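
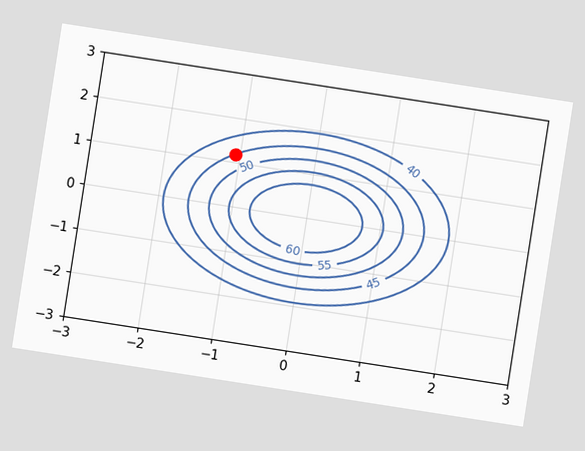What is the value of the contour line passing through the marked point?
45

The chart is tilted about 9° clockwise. The marked point sits on the contour labelled 45.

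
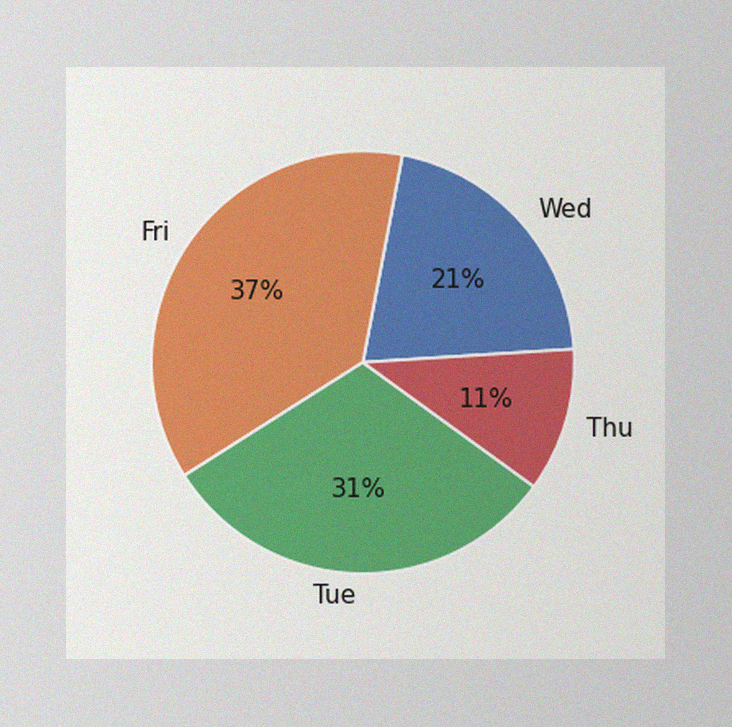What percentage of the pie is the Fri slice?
The image has some photo noise and uneven lighting. The Fri slice takes up 37% of the pie.

37%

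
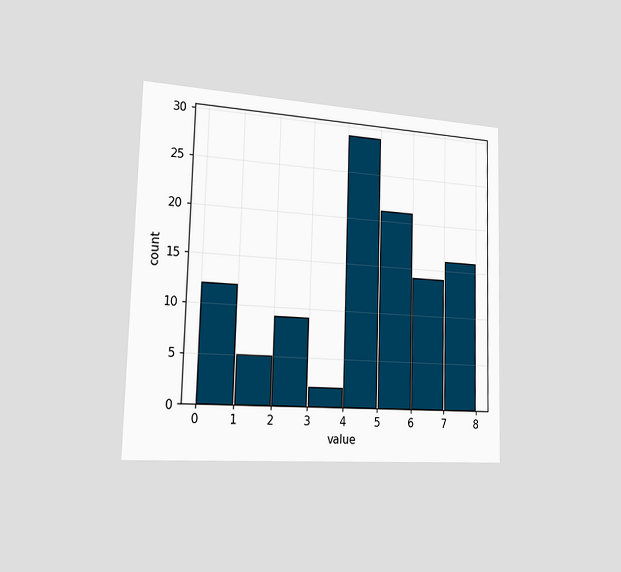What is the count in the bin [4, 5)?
The chart is viewed slightly from the left. The [4, 5) bin has height 29.

29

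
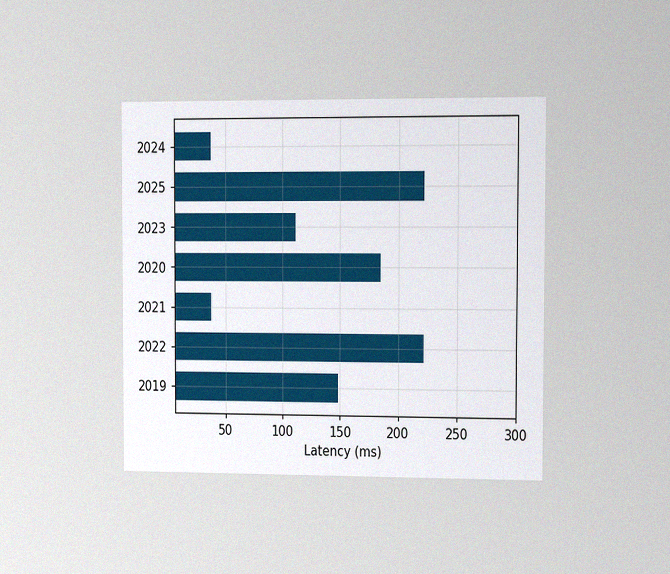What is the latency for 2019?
The chart is viewed slightly from the right, with some photo noise. Reading along the chart's x-axis, the 2019 bar reaches 148ms.

148ms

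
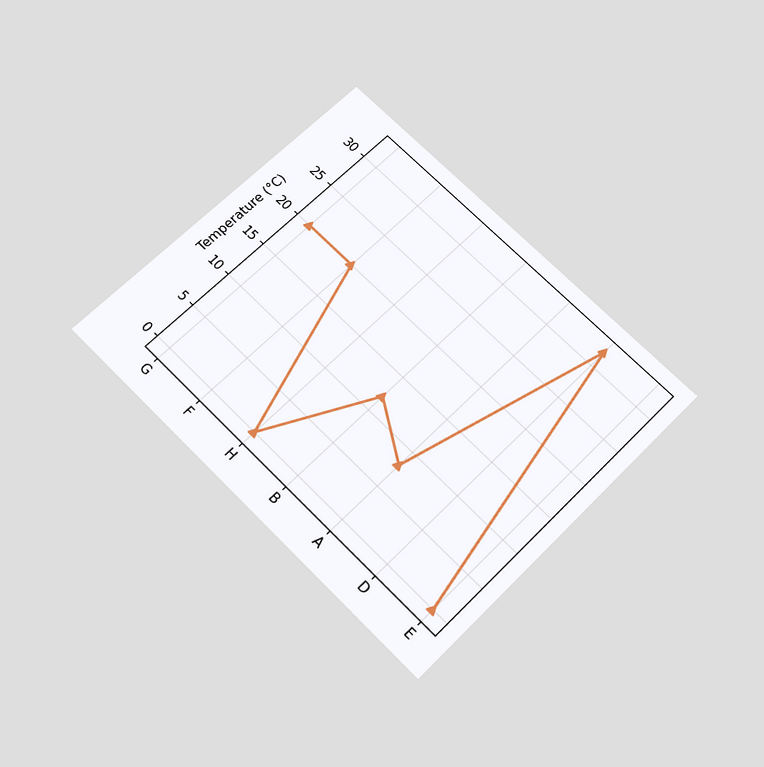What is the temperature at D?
The chart is tilted about 45° clockwise and viewed slightly from below. At D, the line is at 32°C.

32°C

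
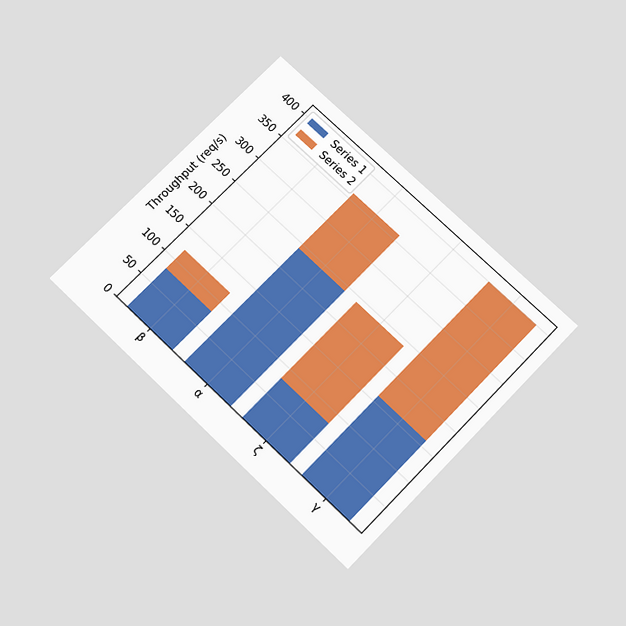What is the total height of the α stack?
360req/s

The chart is tilted about 44° clockwise and viewed slightly from below. The α stack's top reaches 360req/s on the y-axis.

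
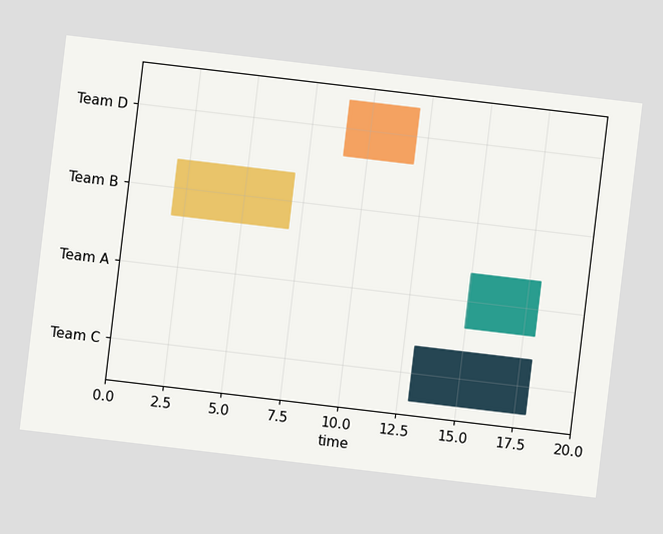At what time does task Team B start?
The chart is tilted about 7° clockwise. The Team B bar begins at t=2.

2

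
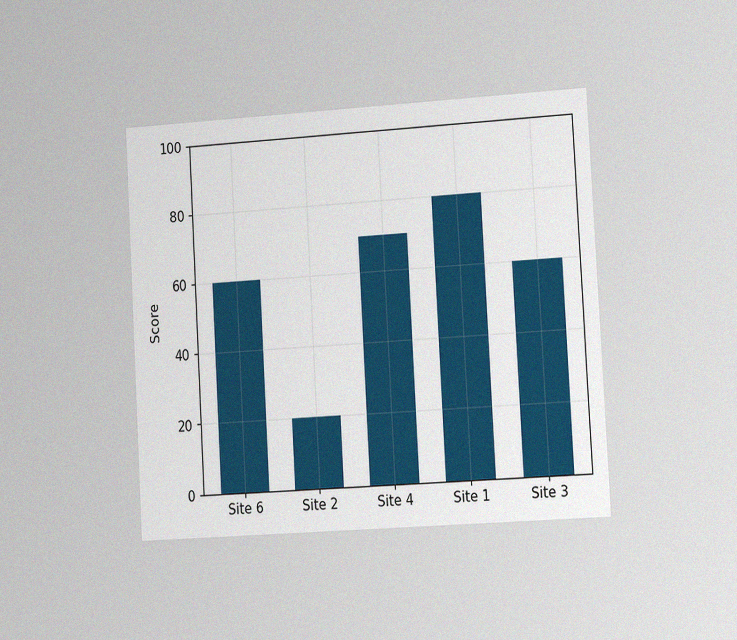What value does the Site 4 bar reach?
The chart is tilted about 3° counter-clockwise and viewed slightly from the right, with some photo noise. Reading along the chart's y-axis, the Site 4 bar reaches 70.

70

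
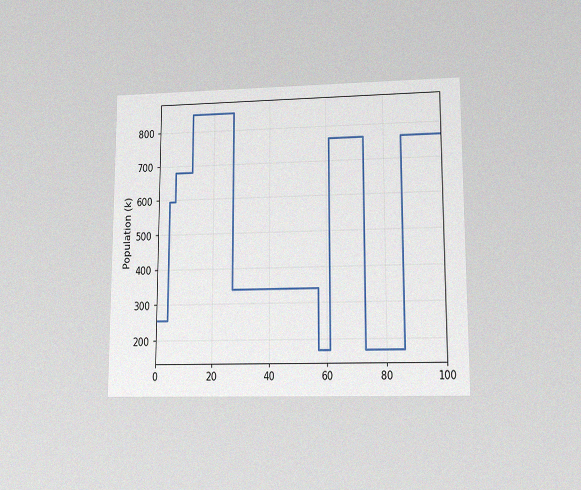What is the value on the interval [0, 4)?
255k

The chart is viewed at a slight angle, with some photo noise. On [0, 4) the step sits at 255k.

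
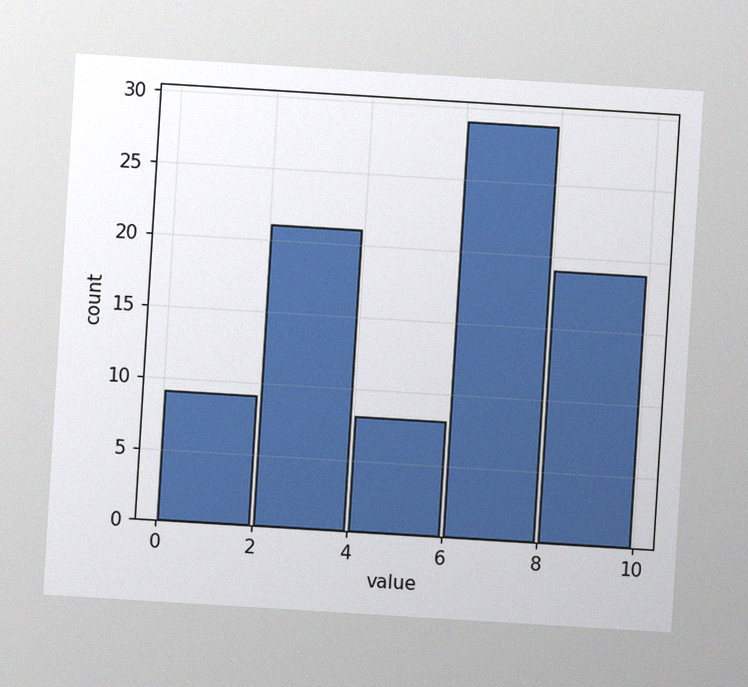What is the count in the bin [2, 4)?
21

The chart is tilted about 3° clockwise, with some photo noise. The [2, 4) bin has height 21.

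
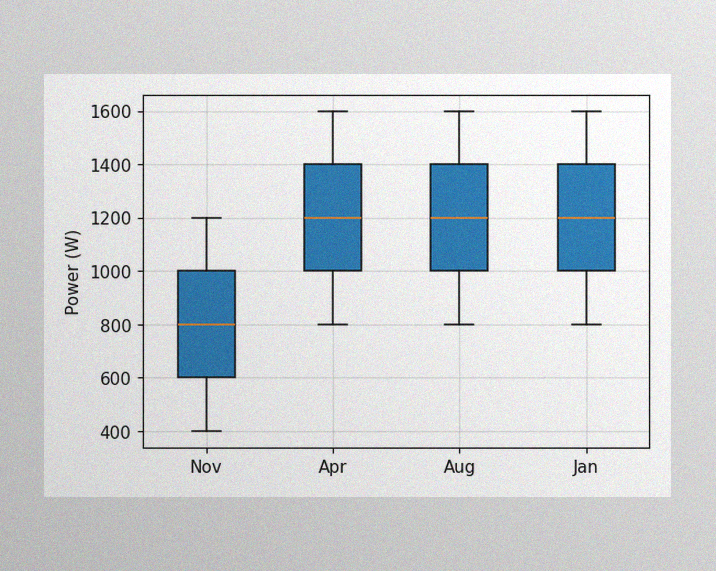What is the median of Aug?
The image has some photo noise and uneven lighting. The median line in the Aug box sits at 1200W.

1200W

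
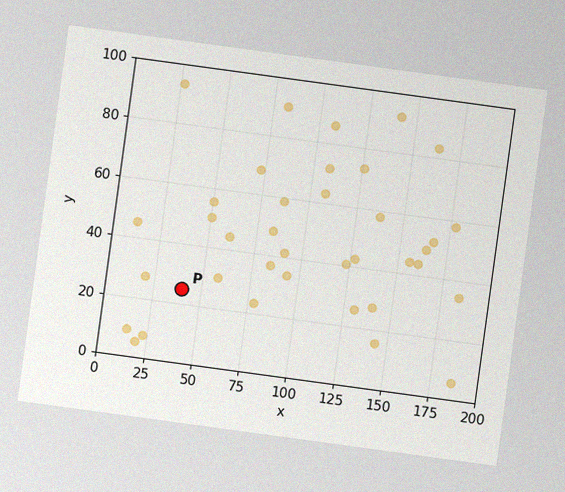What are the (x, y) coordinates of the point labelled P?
The chart is tilted about 8° clockwise, with some photo noise. Following the gridlines from P to each axis, P sits at (40, 25).

(40, 25)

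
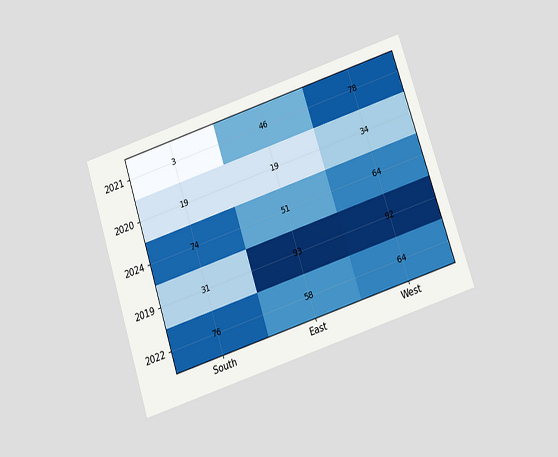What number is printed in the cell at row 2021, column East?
46

The chart is tilted about 18° counter-clockwise and viewed slightly from below. The (2021, East) cell reads 46.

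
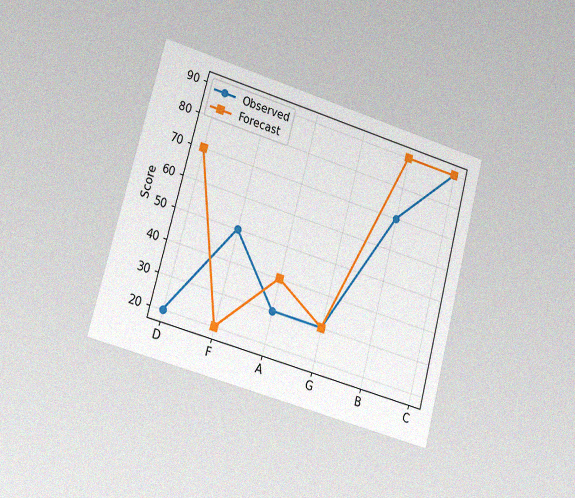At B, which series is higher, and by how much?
The chart is tilted about 15° clockwise and viewed slightly from the left, with some photo noise. At B, Forecast sits above the other line by 20.

Forecast, by 20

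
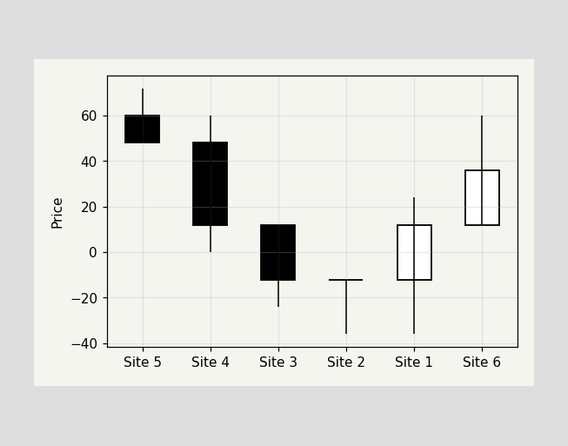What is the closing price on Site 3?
The Site 3 candle closes at -12.

-12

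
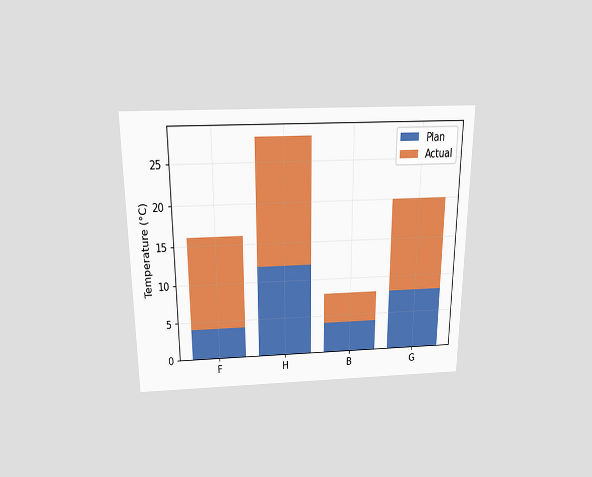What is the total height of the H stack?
The chart is viewed slightly from above. The H stack's top reaches 28°C on the y-axis.

28°C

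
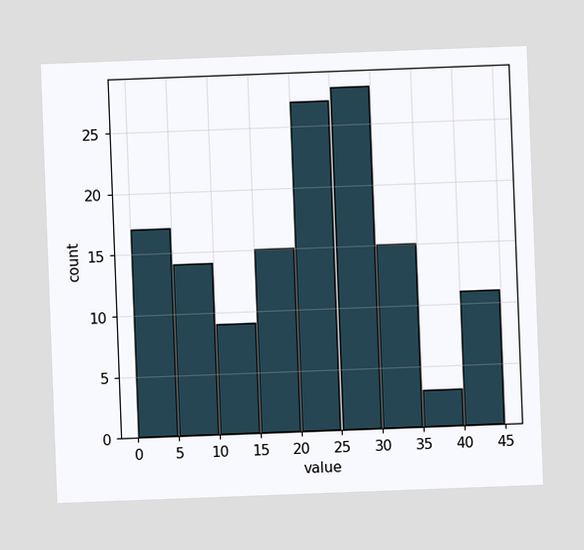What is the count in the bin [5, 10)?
14

The chart is tilted about 2° counter-clockwise. The [5, 10) bin has height 14.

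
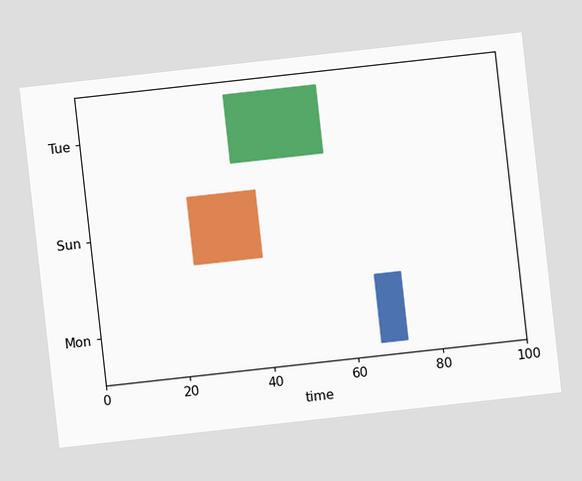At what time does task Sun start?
The chart is tilted about 6° counter-clockwise. The Sun bar begins at t=24.

24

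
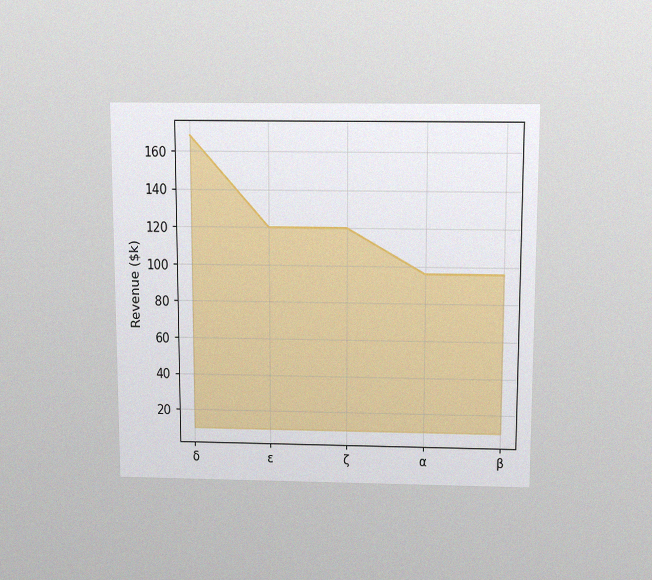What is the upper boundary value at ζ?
The chart is viewed slightly from above, with some photo noise. At ζ the upper boundary is at $120k.

$120k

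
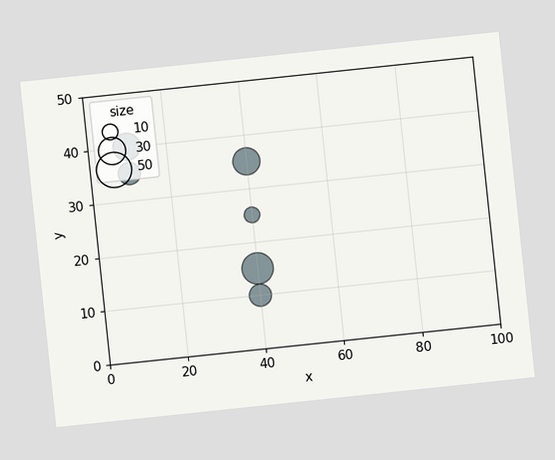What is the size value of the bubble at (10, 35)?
The chart is tilted about 6° counter-clockwise. Matching the bubble at (10, 35) against the size legend gives 20.

20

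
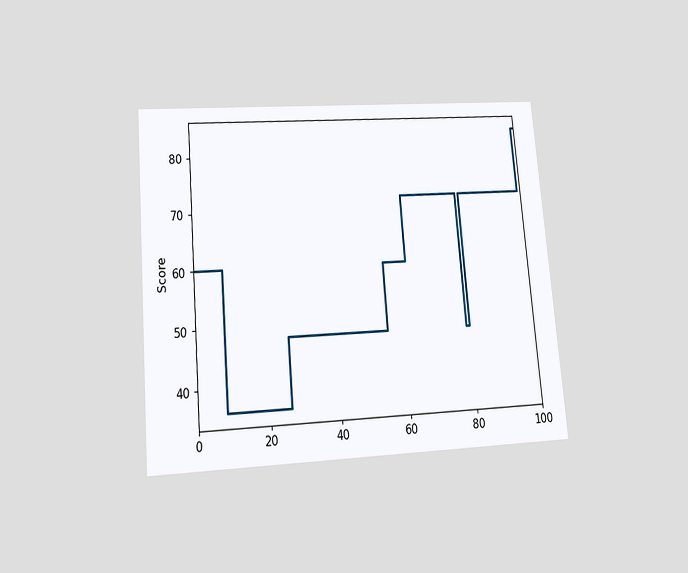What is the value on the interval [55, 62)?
60

The chart is tilted about 5° counter-clockwise and viewed slightly from below. On [55, 62) the step sits at 60.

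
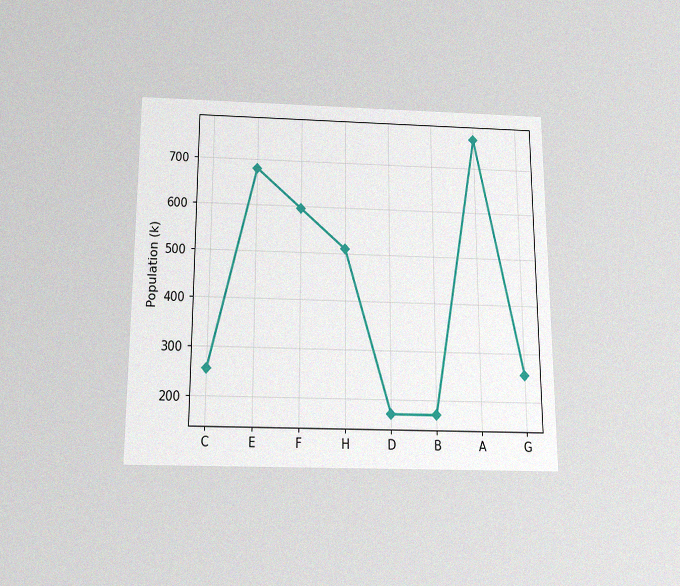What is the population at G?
The chart is viewed slightly from below, with some photo noise. At G, the line is at 255k.

255k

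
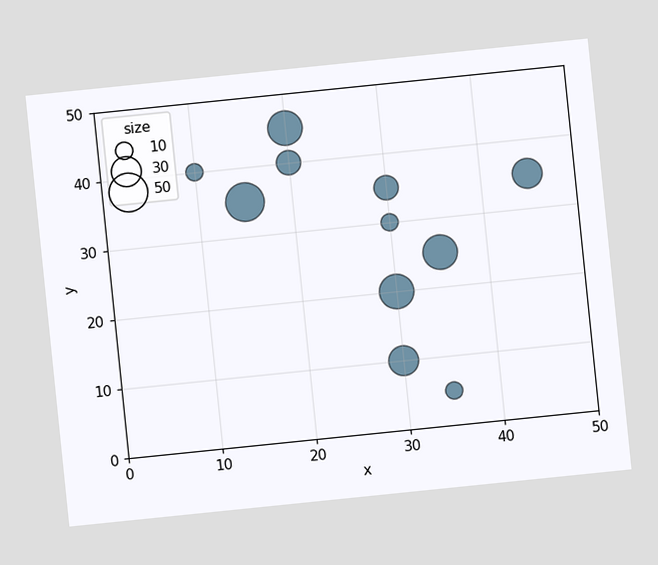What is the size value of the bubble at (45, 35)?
The chart is tilted about 6° counter-clockwise. Matching the bubble at (45, 35) against the size legend gives 30.

30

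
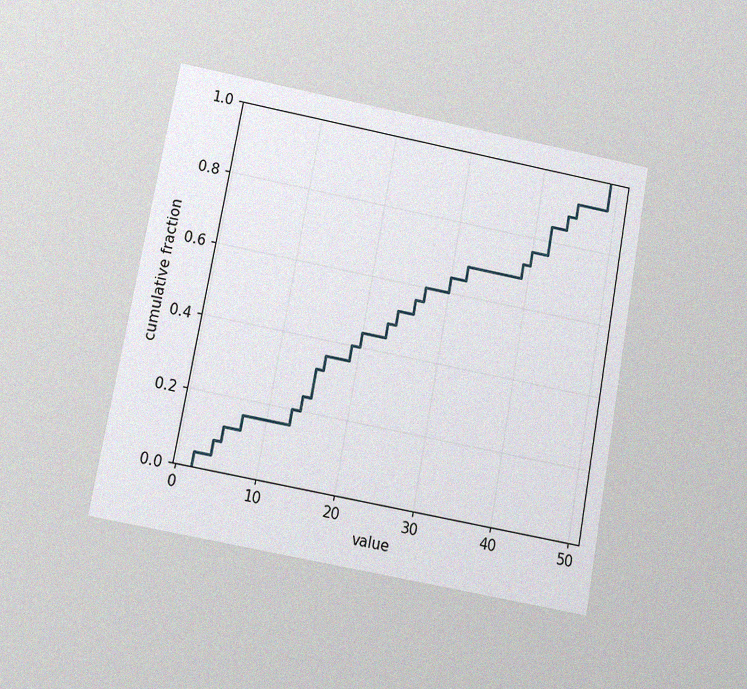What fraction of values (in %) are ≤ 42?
The chart is tilted about 10° clockwise and viewed slightly from below, with some photo noise. At x=42 the ECDF step is at 84%.

84%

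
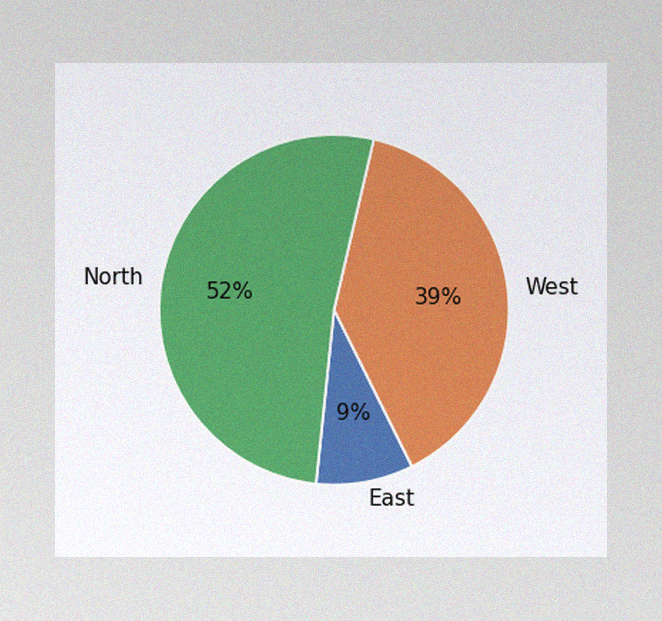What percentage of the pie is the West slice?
The image has some photo noise and uneven lighting. The West slice takes up 39% of the pie.

39%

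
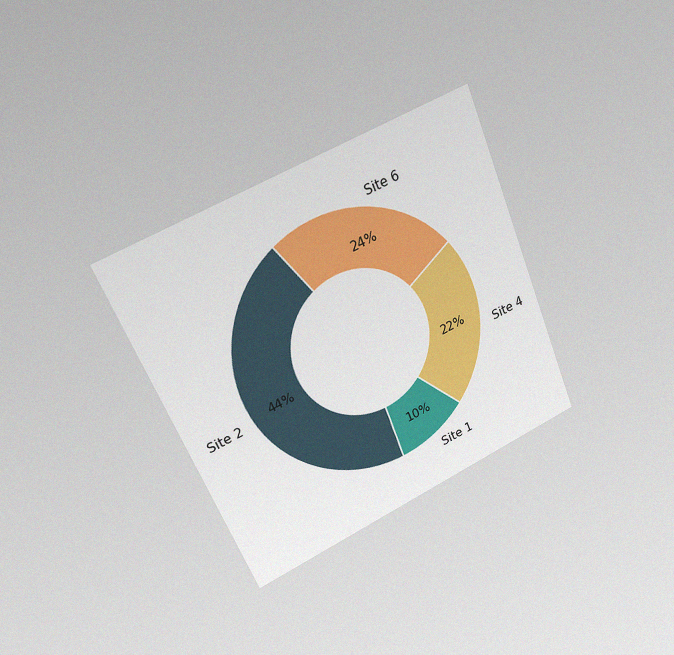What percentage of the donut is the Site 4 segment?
The chart is tilted about 23° counter-clockwise and viewed slightly from the left, with some photo noise. The Site 4 segment takes up 22% of the ring.

22%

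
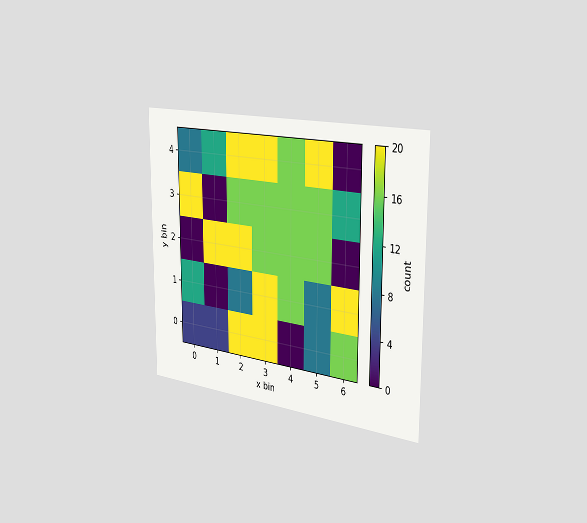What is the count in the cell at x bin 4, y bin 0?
The chart is viewed slightly from the right. Matching the cell (4, 0) against the colorbar gives 0.

0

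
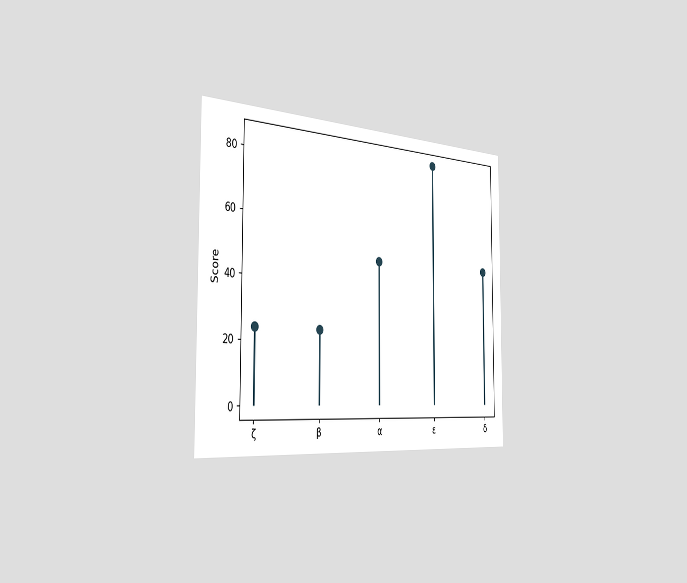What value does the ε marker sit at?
84

The chart is viewed slightly from the left. The ε marker sits at 84.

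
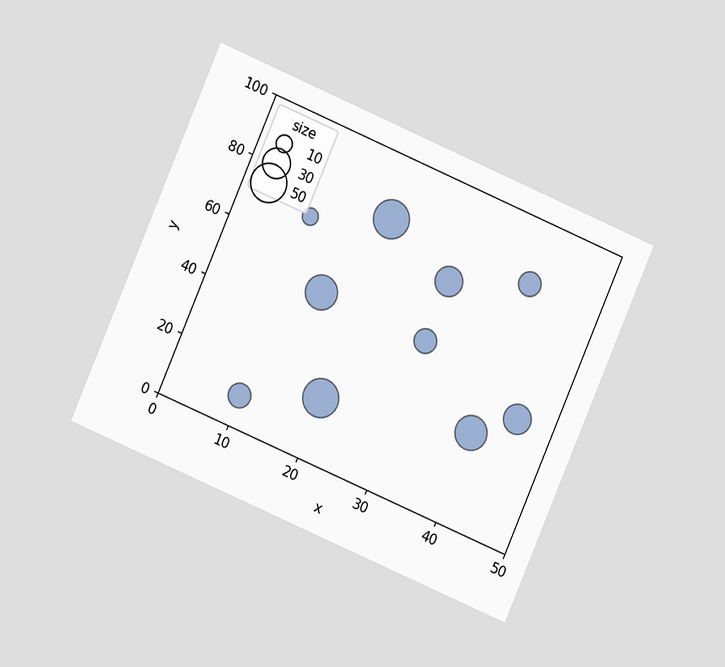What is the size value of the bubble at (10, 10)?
20

The chart is tilted about 23° clockwise and viewed at a slight angle. Matching the bubble at (10, 10) against the size legend gives 20.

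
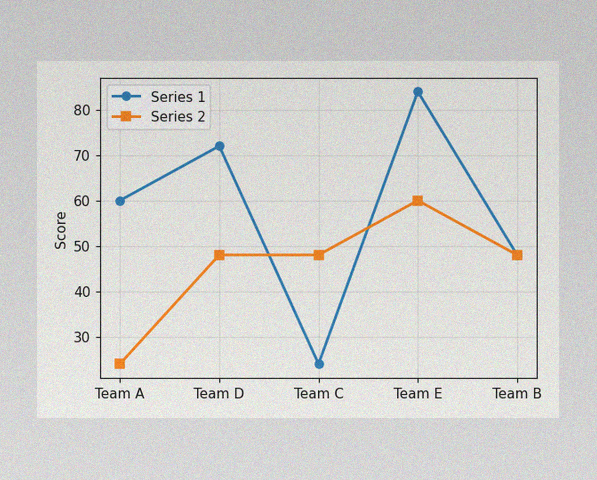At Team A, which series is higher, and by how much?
The image has some photo noise and uneven lighting. At Team A, Series 1 sits above the other line by 36.

Series 1, by 36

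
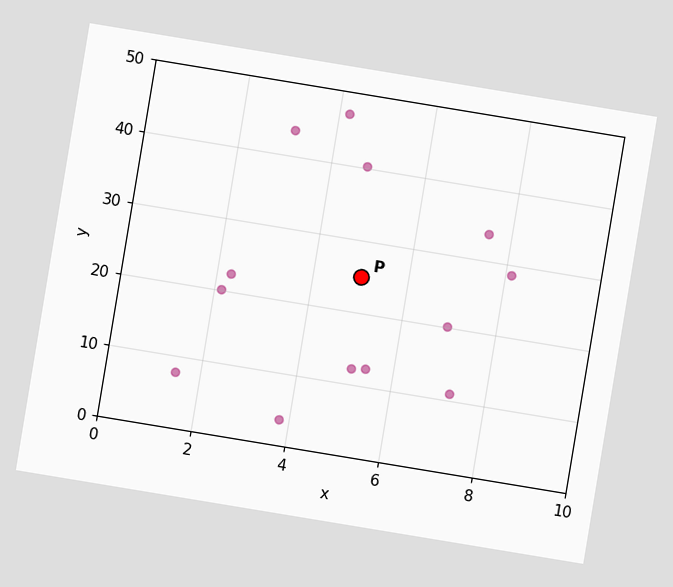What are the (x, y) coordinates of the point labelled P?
The chart is tilted about 9° clockwise. Following the gridlines from P to each axis, P sits at (5, 25).

(5, 25)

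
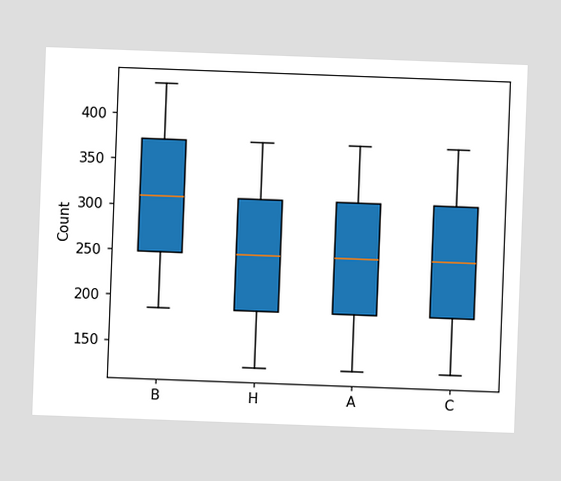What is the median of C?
The chart is tilted about 2° clockwise. The median line in the C box sits at 248.

248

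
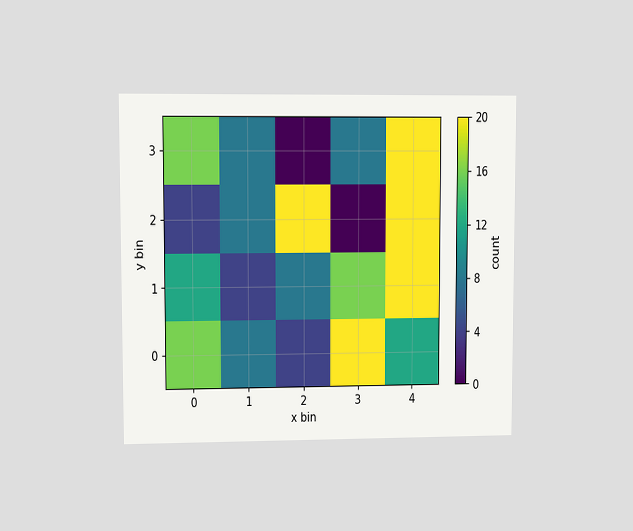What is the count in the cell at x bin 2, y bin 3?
0

The chart is viewed at a slight angle. Matching the cell (2, 3) against the colorbar gives 0.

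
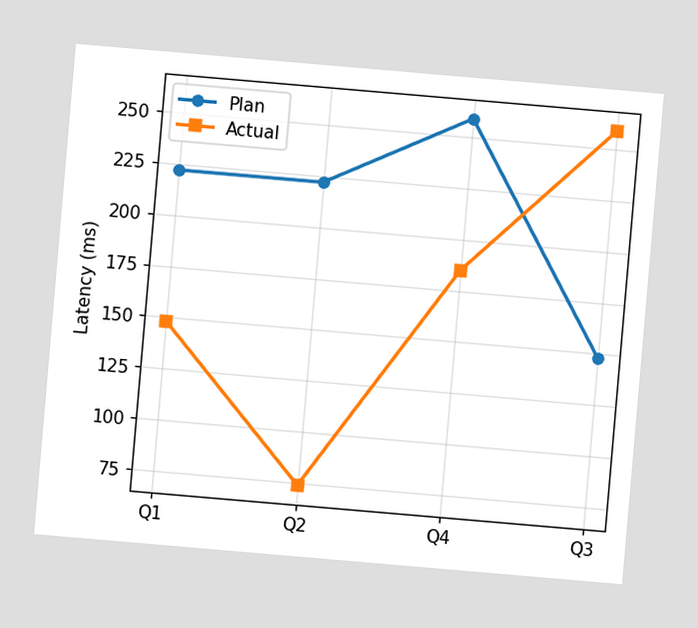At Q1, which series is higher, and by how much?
Plan, by 74ms

The chart is tilted about 5° clockwise. At Q1, Plan sits above the other line by 74ms.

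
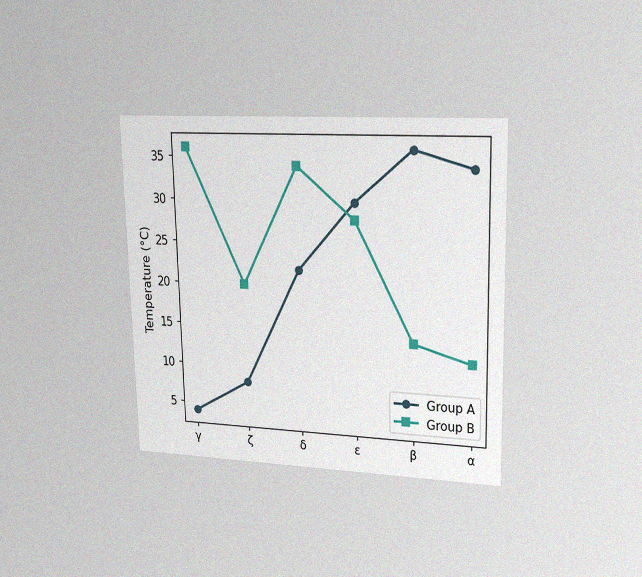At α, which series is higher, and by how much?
Group A, by 22°C

The chart is viewed at a slight angle, with some photo noise. At α, Group A sits above the other line by 22°C.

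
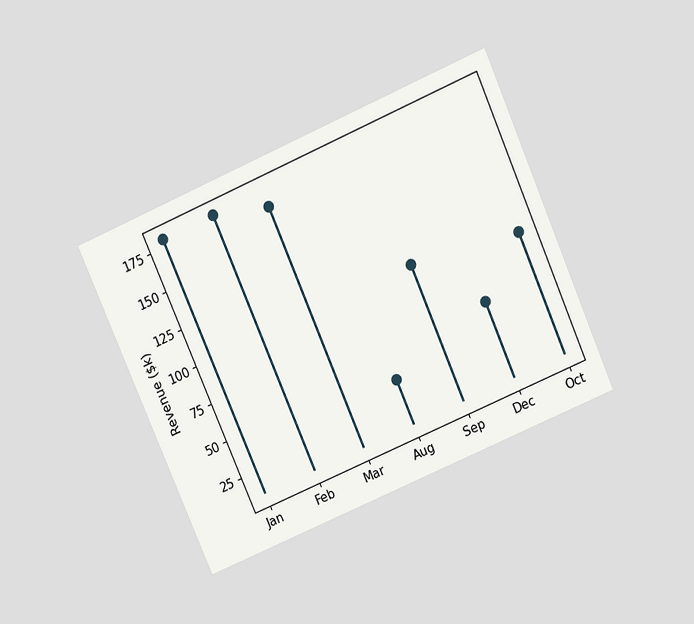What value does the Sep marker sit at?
$100k

The chart is tilted about 23° counter-clockwise and viewed slightly from above. The Sep marker sits at $100k.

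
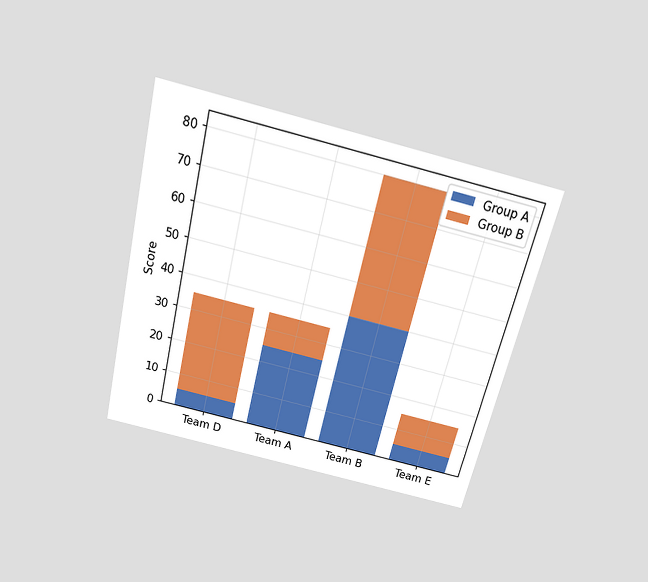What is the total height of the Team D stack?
35

The chart is tilted about 14° clockwise and viewed slightly from above. The Team D stack's top reaches 35 on the y-axis.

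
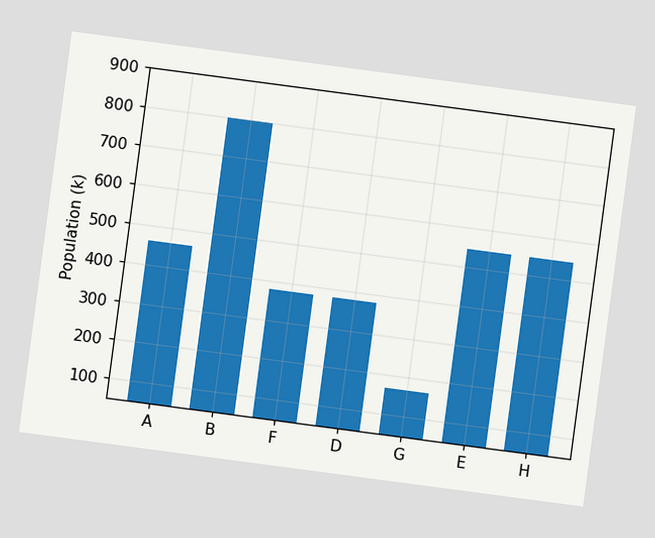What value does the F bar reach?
The chart is tilted about 8° clockwise. Reading along the chart's y-axis, the F bar reaches 378k.

378k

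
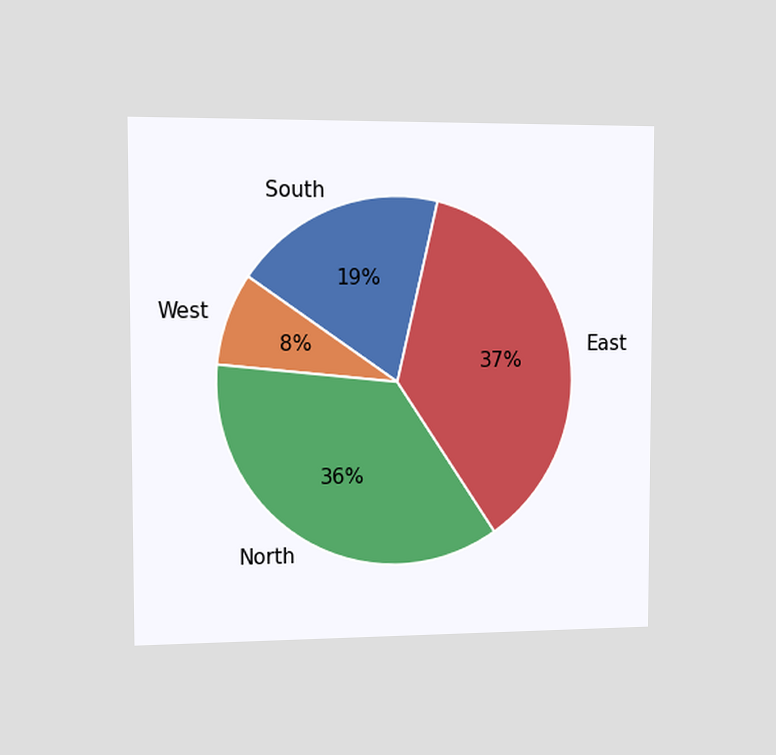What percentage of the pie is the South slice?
19%

The chart is viewed slightly from the left. The South slice takes up 19% of the pie.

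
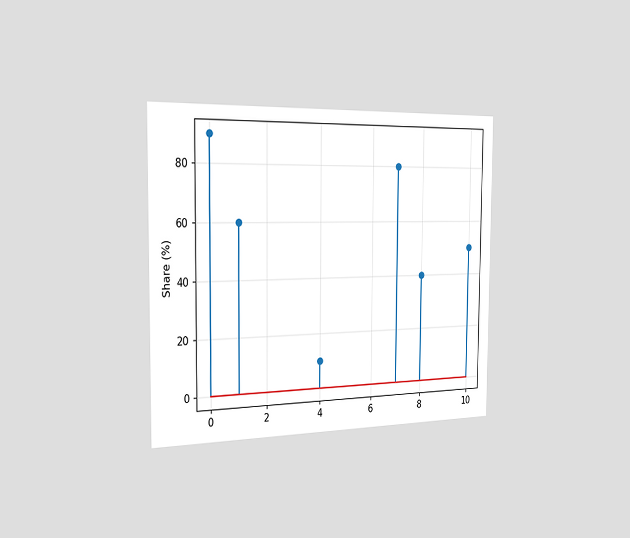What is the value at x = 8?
The chart is viewed slightly from the left. The stem at x=8 reaches 40%.

40%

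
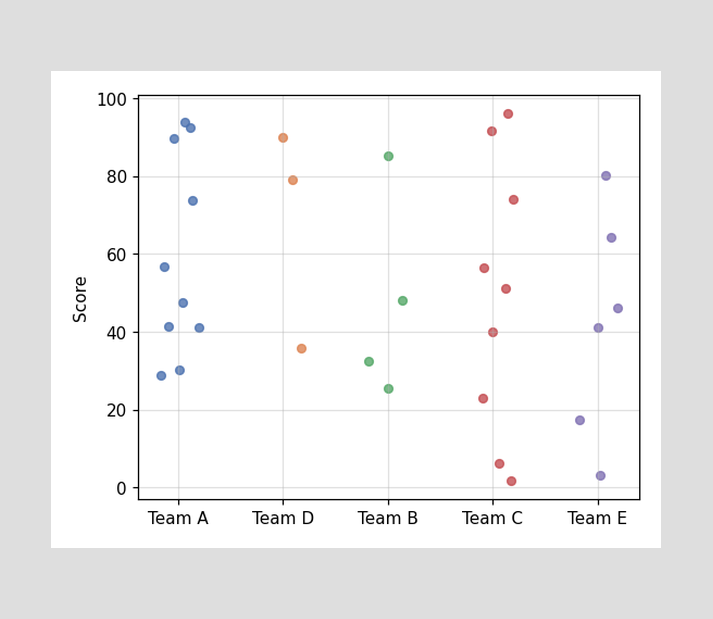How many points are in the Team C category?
Counting the markers in the Team C column gives 9.

9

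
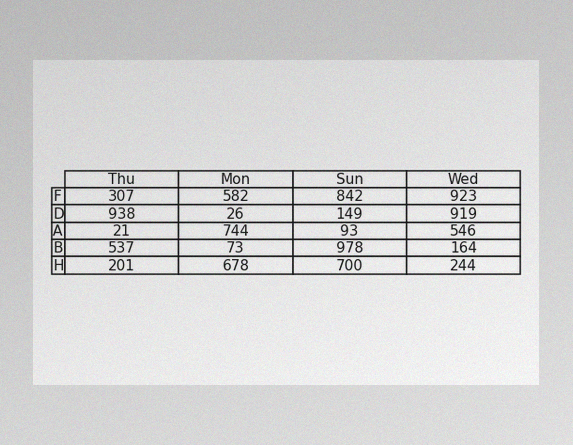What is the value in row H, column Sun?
The image has some photo noise and uneven lighting. The (H, Sun) cell reads 700.

700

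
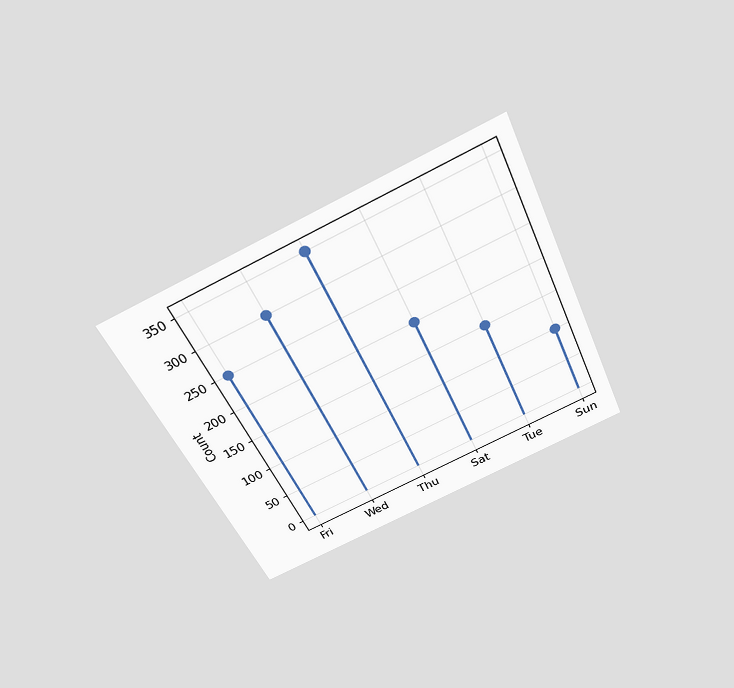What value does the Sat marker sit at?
200

The chart is tilted about 25° counter-clockwise and viewed slightly from above. The Sat marker sits at 200.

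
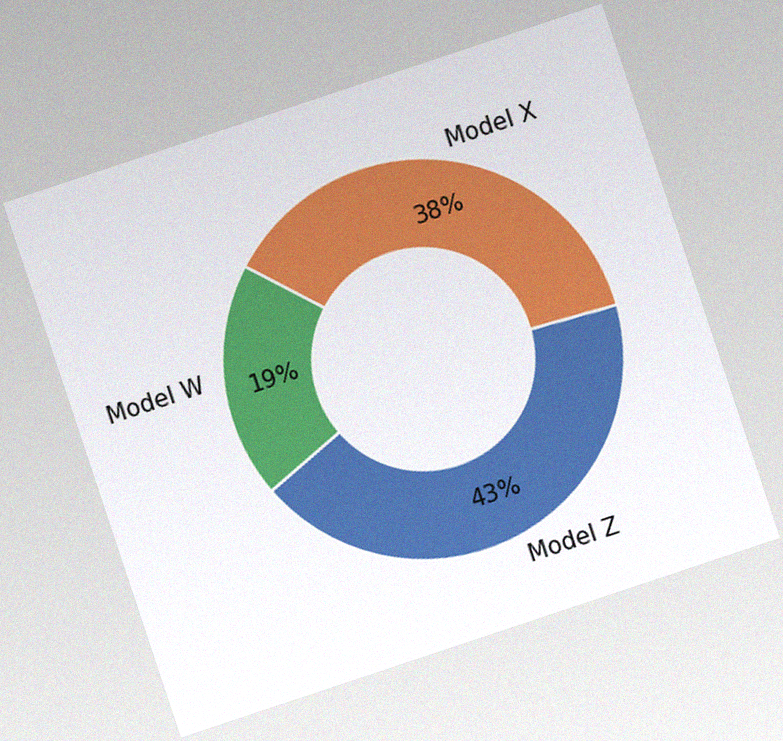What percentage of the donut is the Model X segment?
The chart is tilted about 18° counter-clockwise, with some photo noise. The Model X segment takes up 38% of the ring.

38%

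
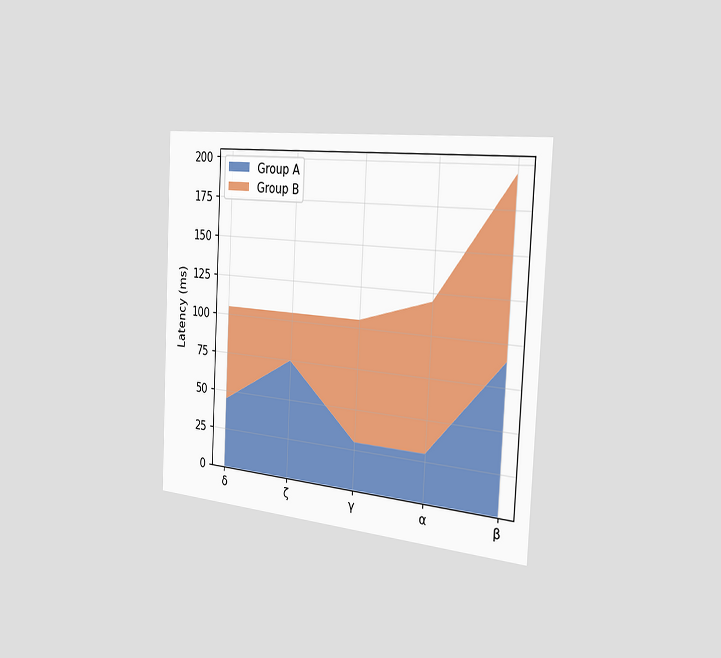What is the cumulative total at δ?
105ms

The chart is tilted about 3° clockwise and viewed slightly from the right. The stacked total at δ reaches 105ms.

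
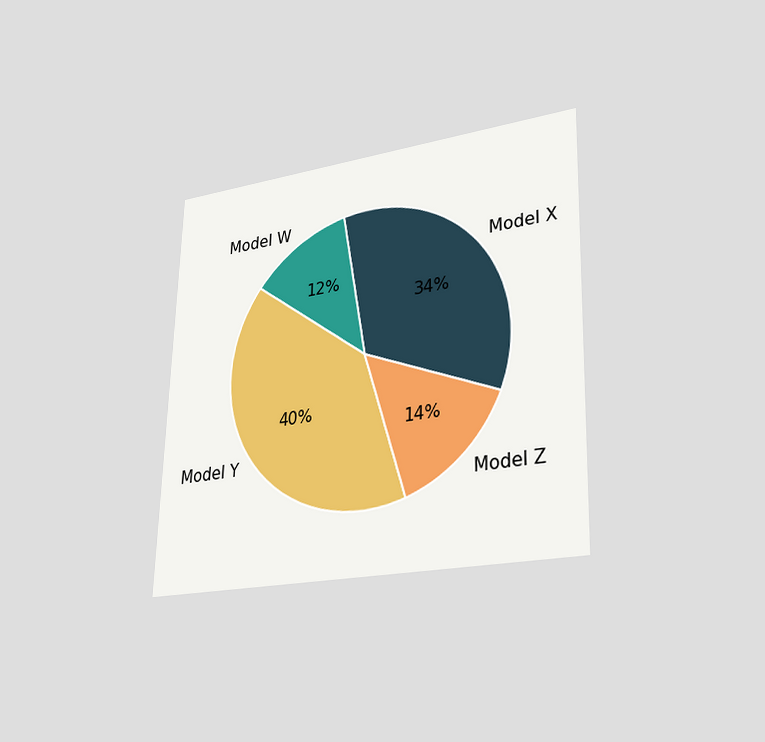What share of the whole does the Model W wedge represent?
The chart is viewed at a slight angle. The Model W slice takes up 12% of the pie.

12%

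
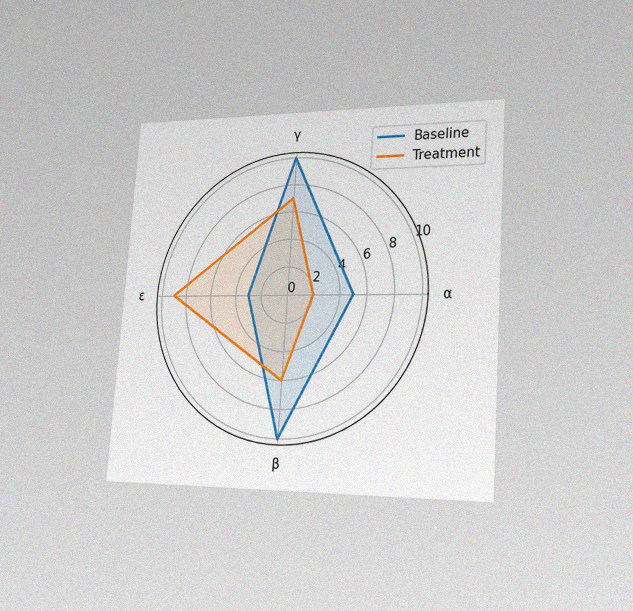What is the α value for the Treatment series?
2

The chart is tilted about 4° clockwise and viewed slightly from the right, with some photo noise. On the α axis, Treatment reaches 2.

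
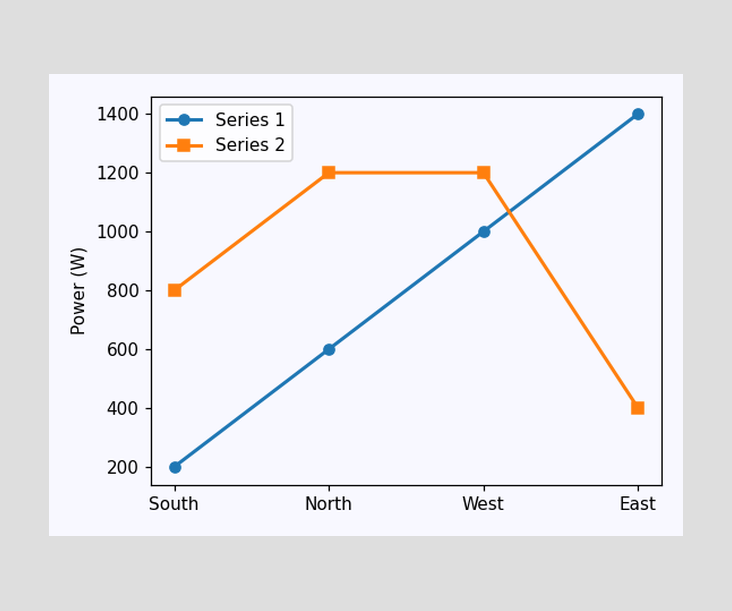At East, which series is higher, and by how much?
Series 1, by 1000W

At East, Series 1 sits above the other line by 1000W.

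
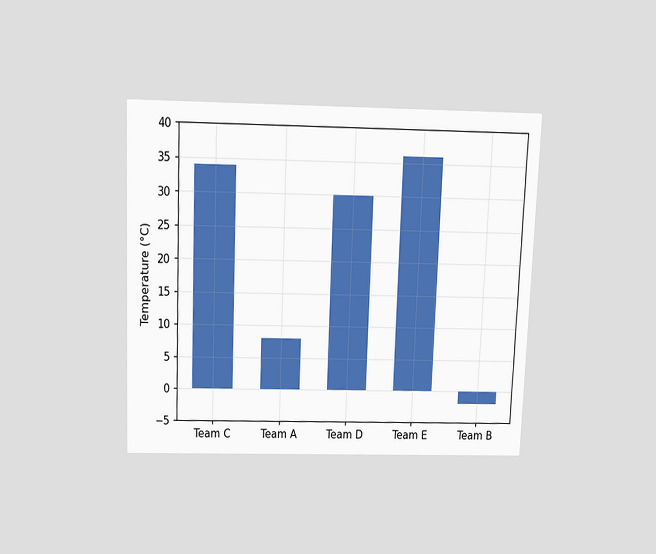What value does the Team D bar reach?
30°C

The chart is tilted about 2° clockwise and viewed slightly from above. Reading along the chart's y-axis, the Team D bar reaches 30°C.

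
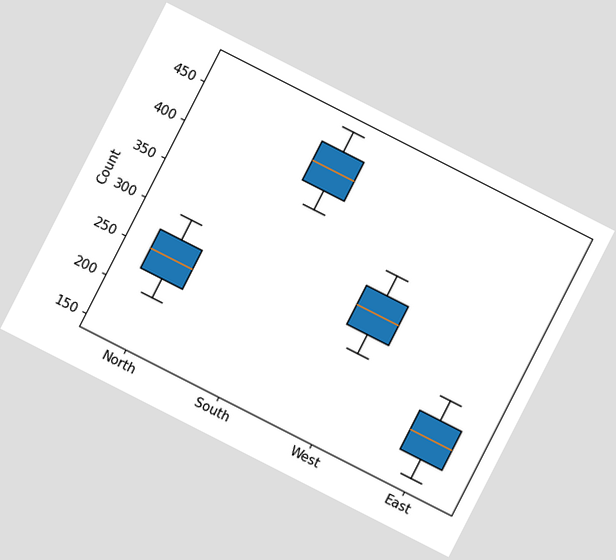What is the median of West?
300

The chart is tilted about 27° clockwise. The median line in the West box sits at 300.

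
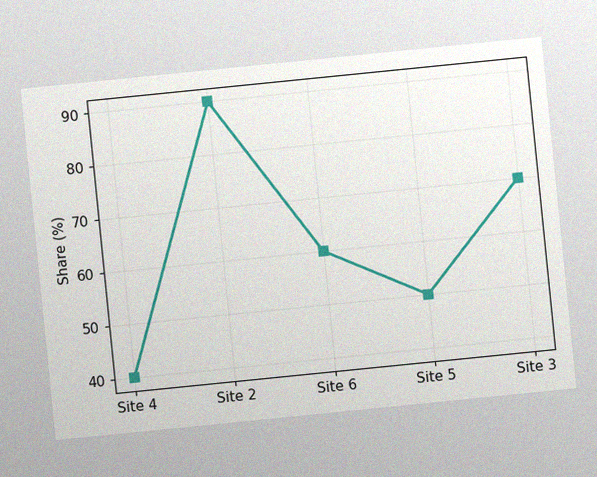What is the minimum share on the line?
The chart is tilted about 6° counter-clockwise, with some photo noise. The lowest point is at Site 4, and reading across to the y-axis gives 40%.

40%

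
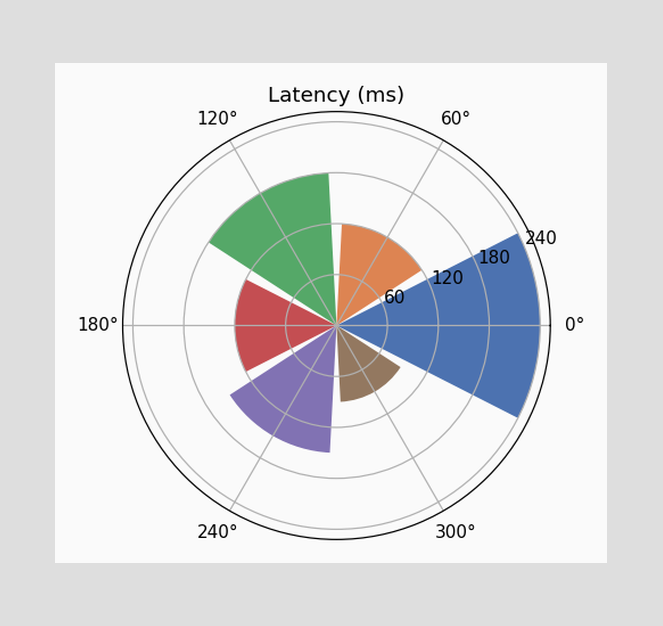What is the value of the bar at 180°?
The bar at 180° reaches 120ms on the radial axis.

120ms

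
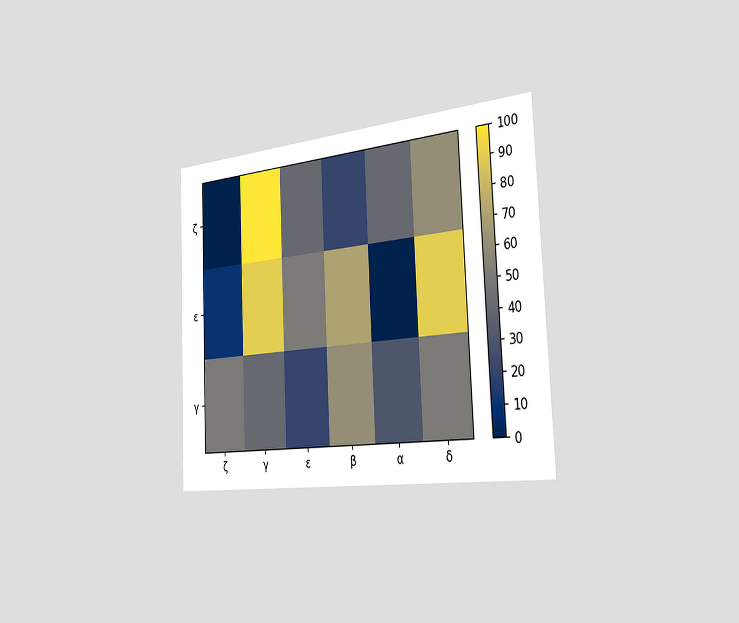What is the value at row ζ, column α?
The chart is tilted about 3° counter-clockwise and viewed slightly from the right. Matching cell (ζ, α) against the colorbar gives 40.

40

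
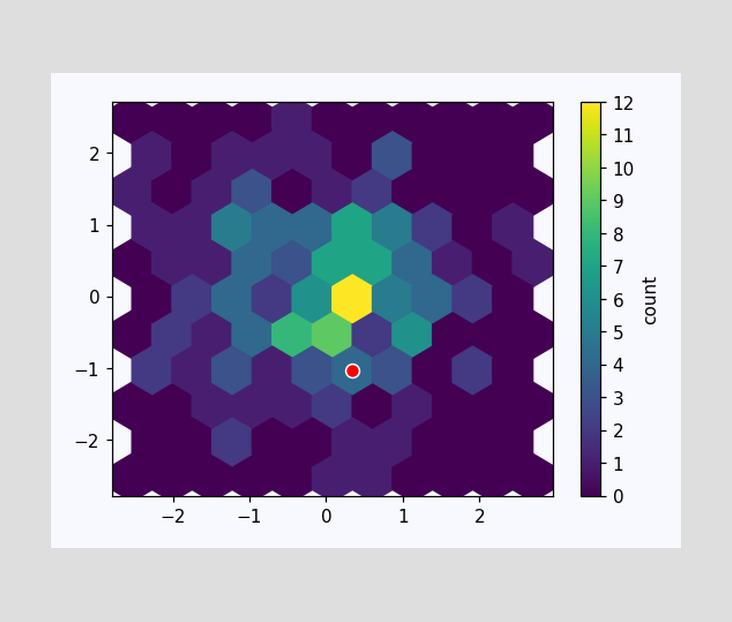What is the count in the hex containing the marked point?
The marked hex reads 4 on the colorbar.

4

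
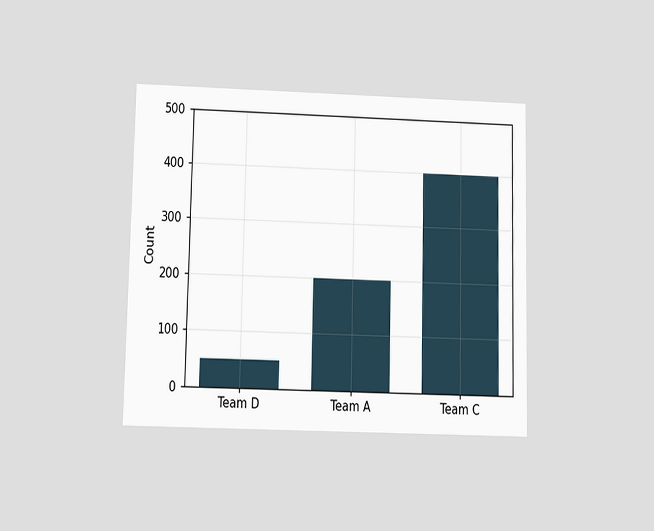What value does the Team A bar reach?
200

The chart is viewed slightly from below. Reading along the chart's y-axis, the Team A bar reaches 200.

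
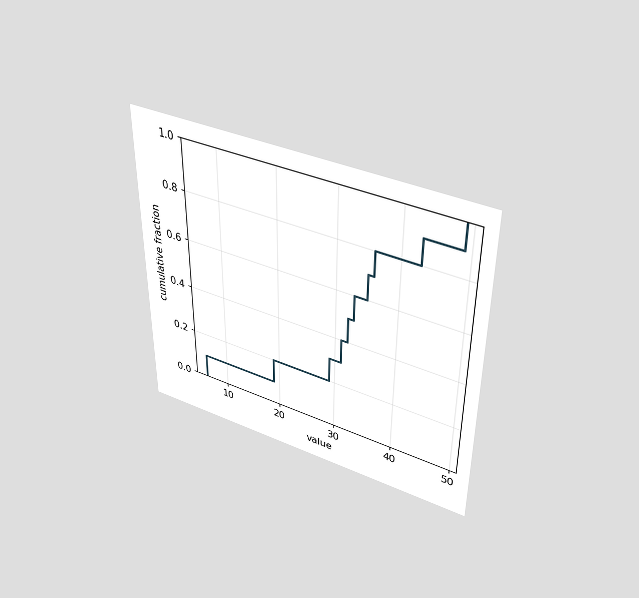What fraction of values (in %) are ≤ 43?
90%

The chart is viewed slightly from above. At x=43 the ECDF step is at 90%.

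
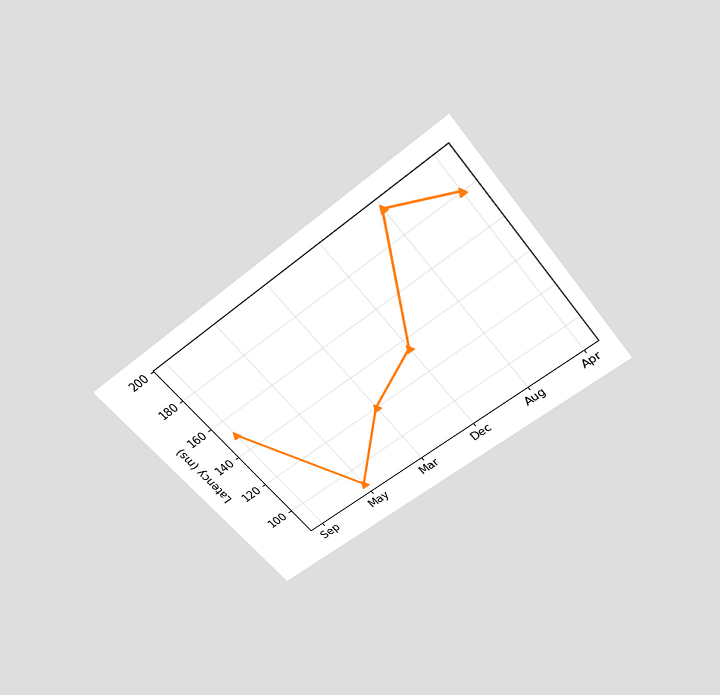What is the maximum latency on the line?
195ms

The chart is tilted about 39° counter-clockwise and viewed slightly from above. The highest point is at Aug, and reading across to the y-axis gives 195ms.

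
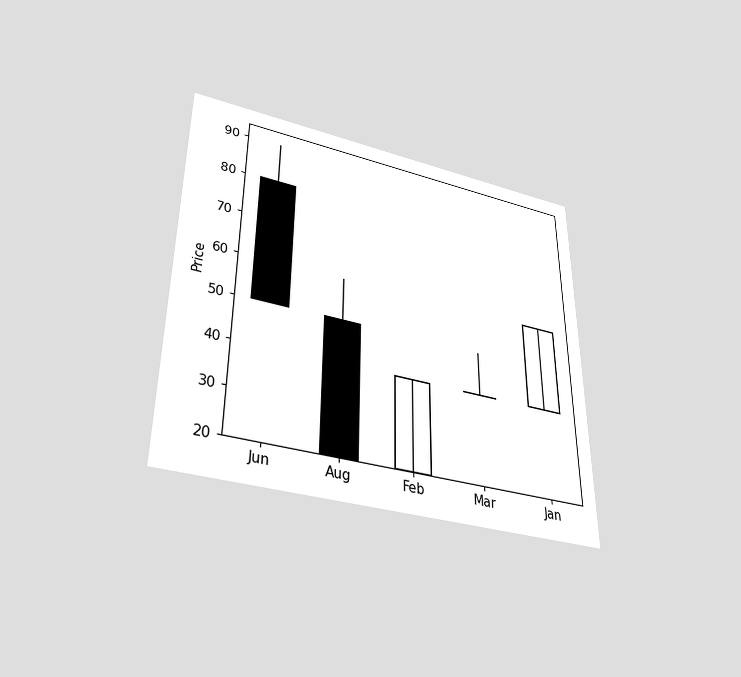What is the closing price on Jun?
The chart is viewed slightly from below. The Jun candle closes at 50.

50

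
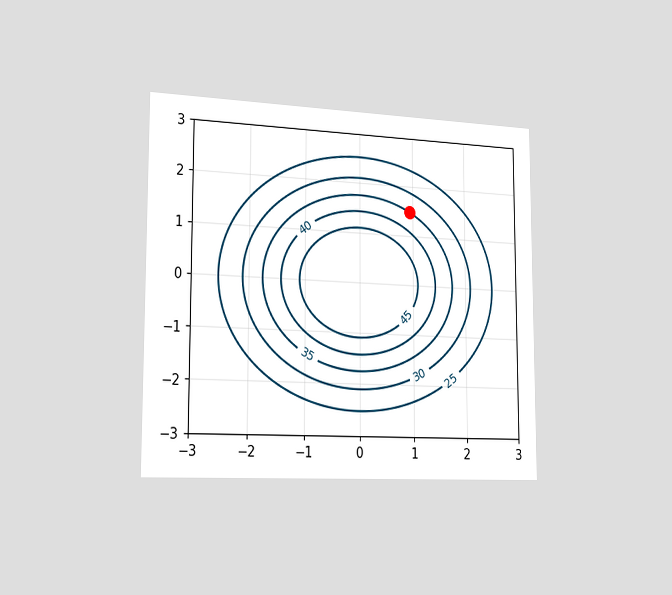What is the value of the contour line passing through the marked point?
The chart is viewed slightly from the left. The marked point sits on the contour labelled 35.

35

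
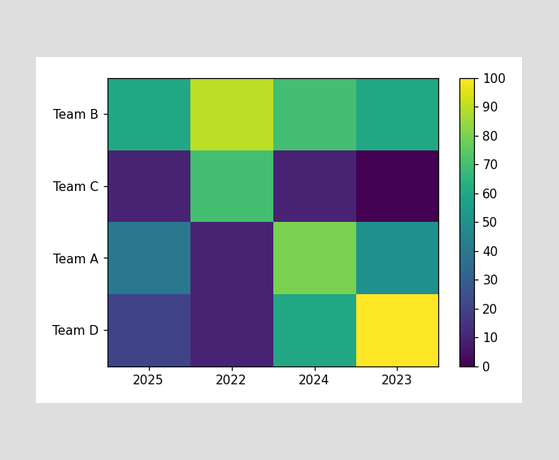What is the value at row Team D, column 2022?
Matching cell (Team D, 2022) against the colorbar gives 10.

10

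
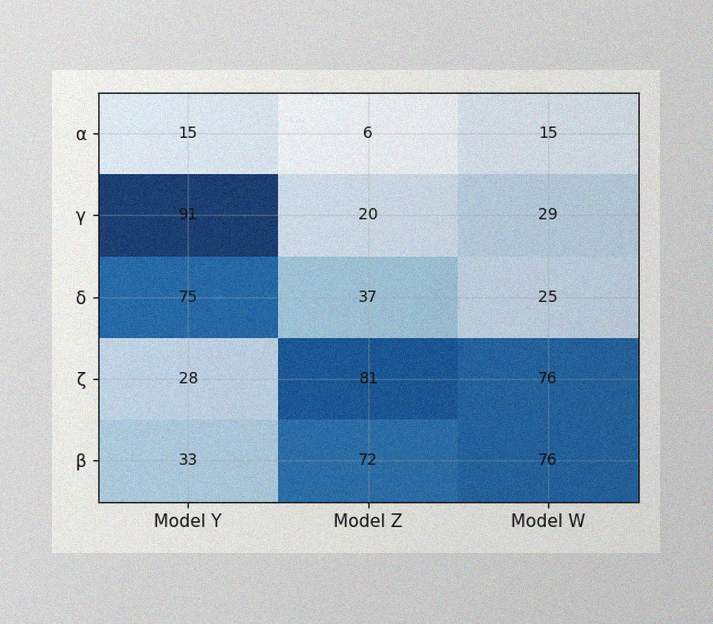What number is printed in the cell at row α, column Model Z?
6

The image has some photo noise and uneven lighting. The (α, Model Z) cell reads 6.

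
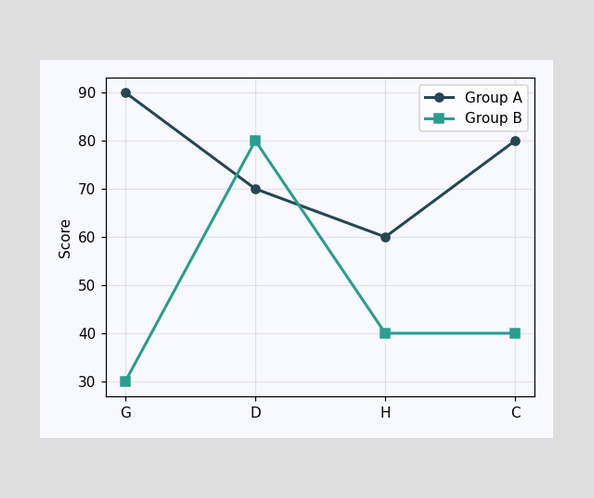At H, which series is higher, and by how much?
Group A, by 20

At H, Group A sits above the other line by 20.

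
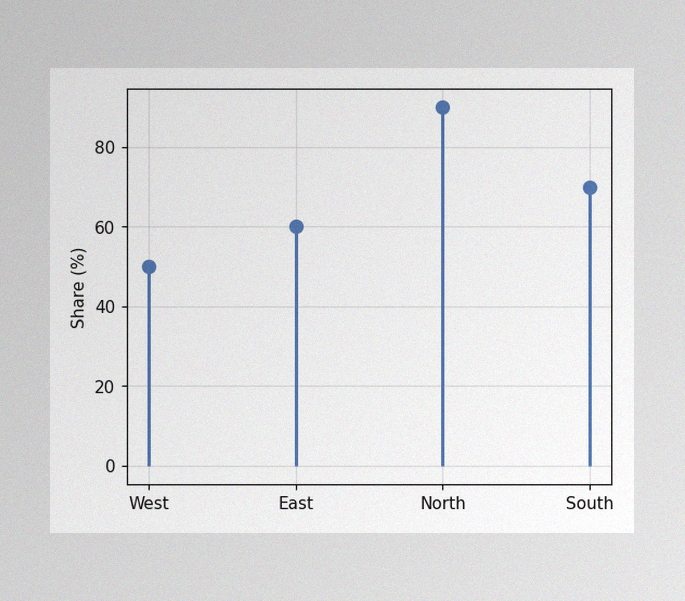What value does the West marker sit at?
The image has some photo noise and uneven lighting. The West marker sits at 50%.

50%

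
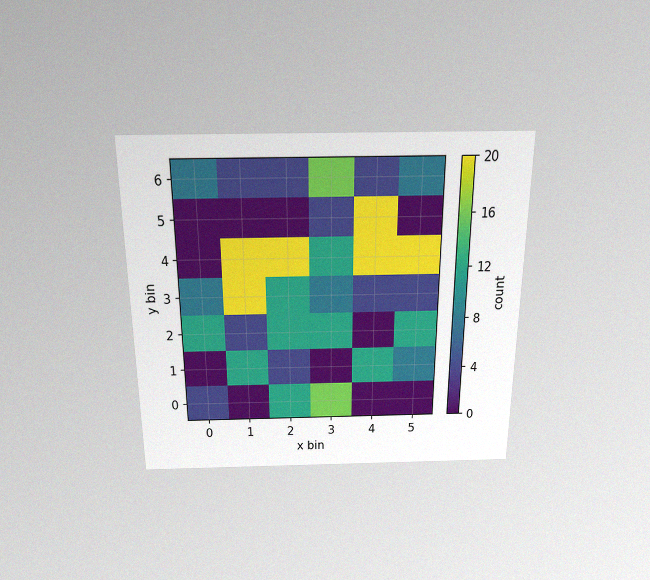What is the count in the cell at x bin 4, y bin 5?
20

The chart is viewed slightly from above, with some photo noise. Matching the cell (4, 5) against the colorbar gives 20.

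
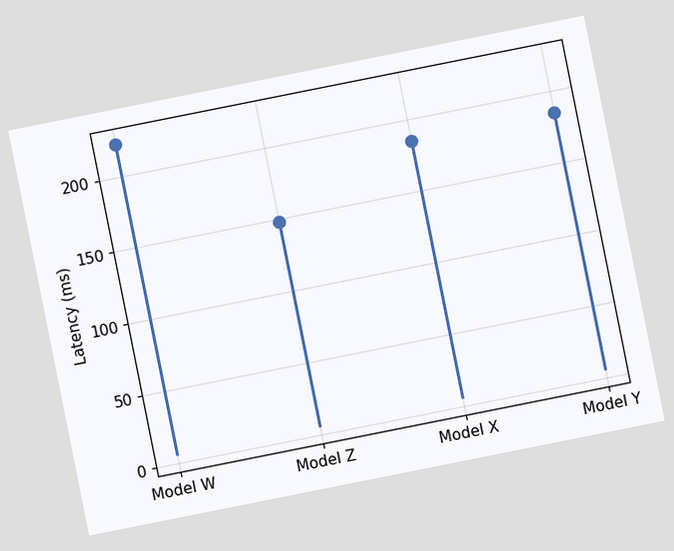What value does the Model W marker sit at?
The chart is tilted about 11° counter-clockwise. The Model W marker sits at 222ms.

222ms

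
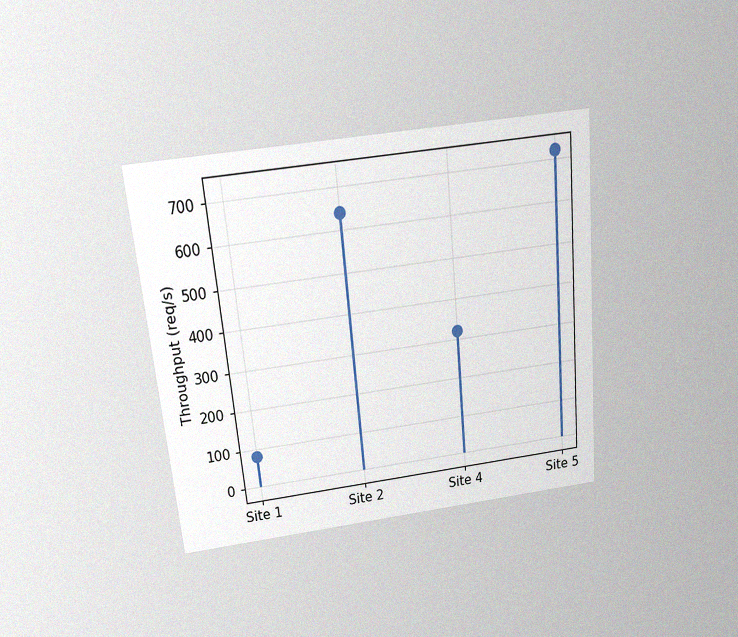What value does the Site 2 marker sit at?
The chart is tilted about 5° counter-clockwise and viewed slightly from above, with some photo noise. The Site 2 marker sits at 640req/s.

640req/s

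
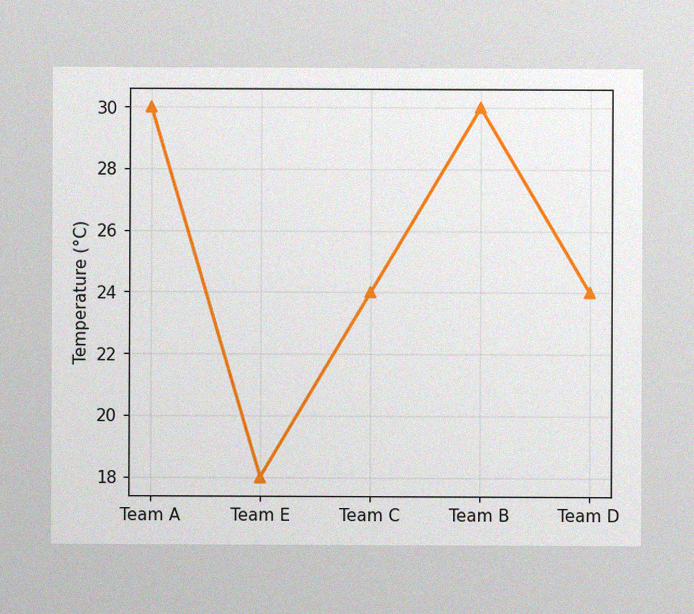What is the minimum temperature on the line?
18°C

The image has some photo noise and uneven lighting. The lowest point is at Team E, and reading across to the y-axis gives 18°C.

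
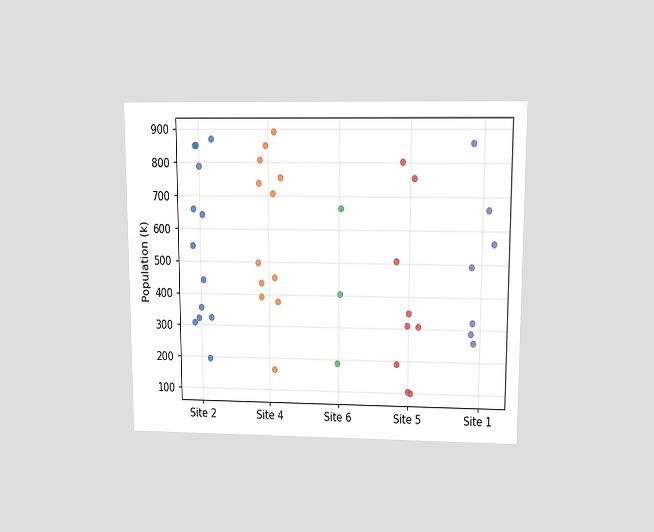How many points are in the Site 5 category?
9

The chart is viewed at a slight angle. Counting the markers in the Site 5 column gives 9.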